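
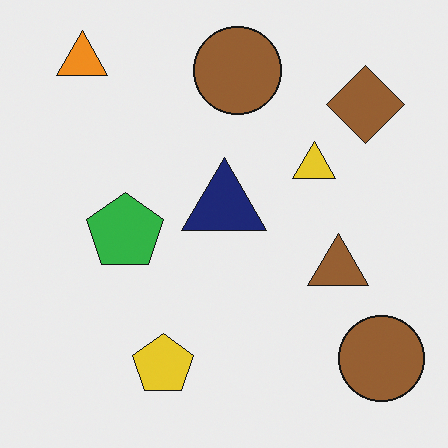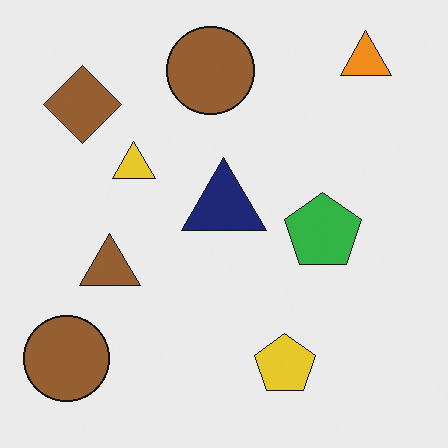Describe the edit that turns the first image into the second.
It was flipped horizontally (left ↔ right).

The orange triangle is in the top-left of the first image and the top-right of the second — shapes on opposite sides of the vertical midline have swapped in a mirror flip.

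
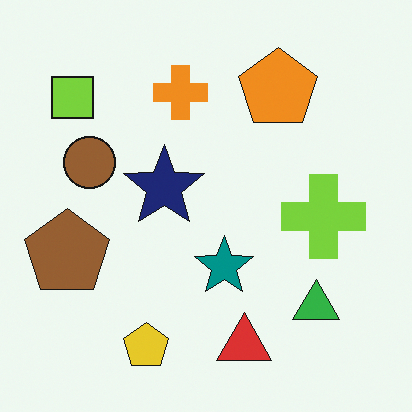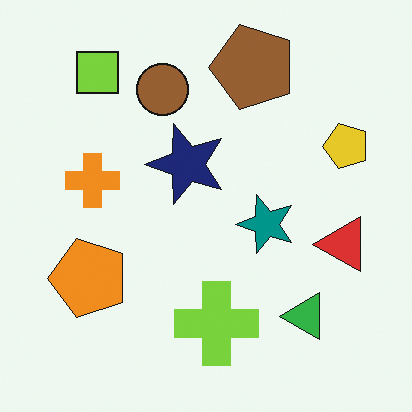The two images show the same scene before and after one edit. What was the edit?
The second image is the first transposed (reflected across the top-left ↔ bottom-right diagonal).

Shapes have swapped their row and column positions — what was in the top-right is now in the bottom-left — a diagonal reflection.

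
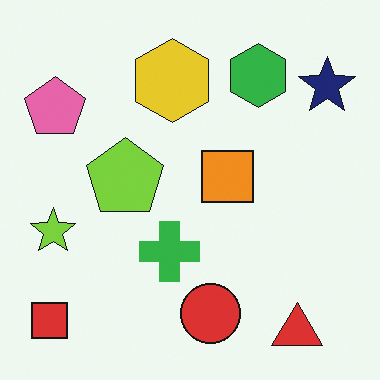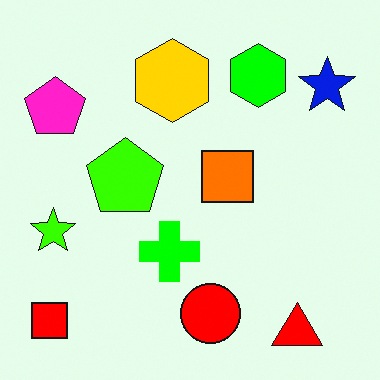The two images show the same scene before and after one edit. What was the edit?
It was made much more vivid (saturation change).

All colors are more vivid — a global saturation change.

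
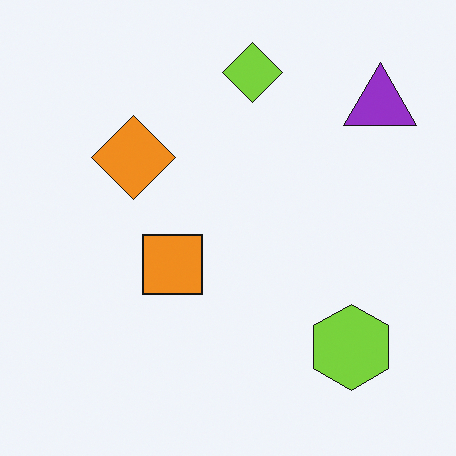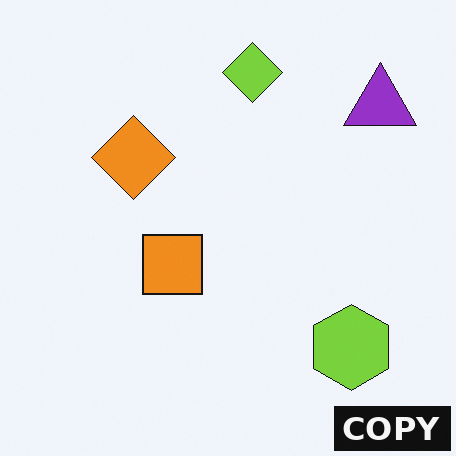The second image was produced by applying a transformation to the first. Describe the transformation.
The transformation is: watermarked with the text "COPY" in the lower-right corner.

A dark label reading "COPY" appears in the lower-right corner.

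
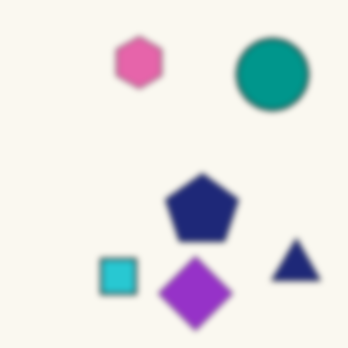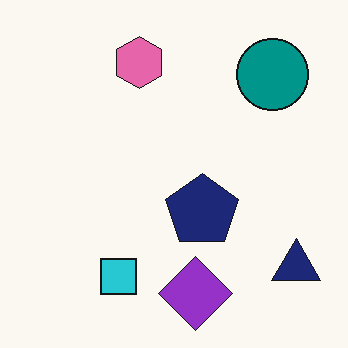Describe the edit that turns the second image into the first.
The first image is the second moderately blurred.

Shape edges and outlines are uniformly softened across the whole image.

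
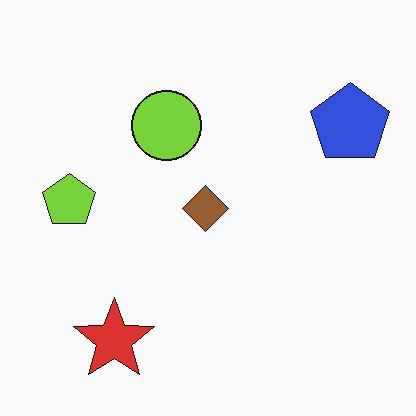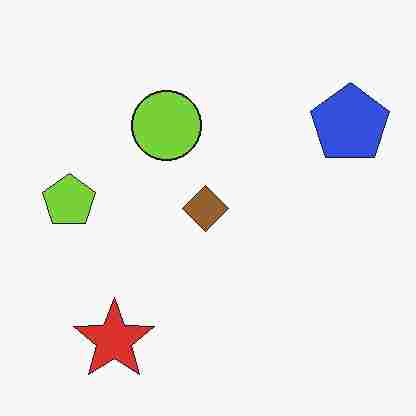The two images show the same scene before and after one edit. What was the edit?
It was degraded with heavy JPEG compression.

Blocky 8×8 compression artifacts appear around shape edges and the flat background shows ringing — characteristic JPEG degradation.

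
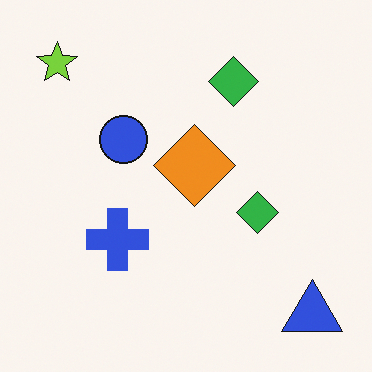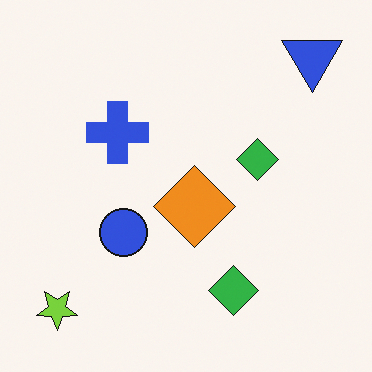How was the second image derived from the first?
It was flipped vertically (top ↔ bottom).

The blue triangle is in the bottom-right of the first image and the top-right of the second — shapes on opposite sides of the horizontal midline have swapped in a mirror flip.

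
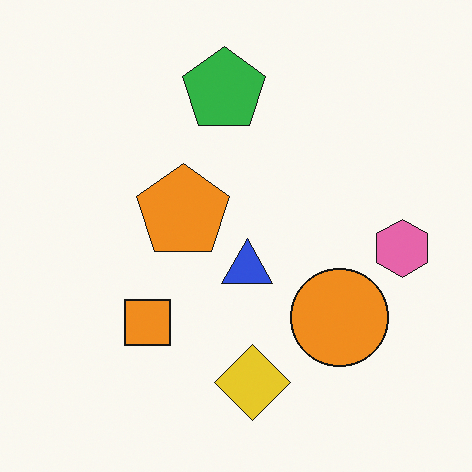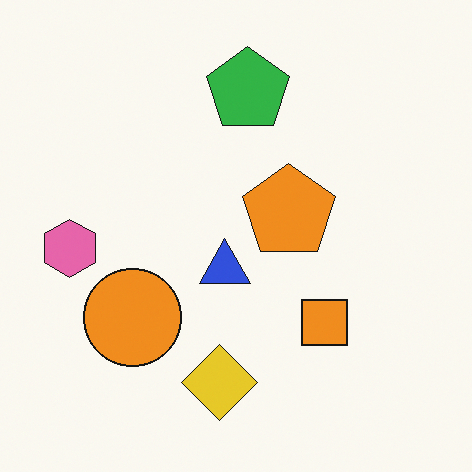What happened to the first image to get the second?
It was flipped horizontally (left ↔ right).

The pink hexagon is in the right of the first image and the left of the second — shapes on opposite sides of the vertical midline have swapped in a mirror flip.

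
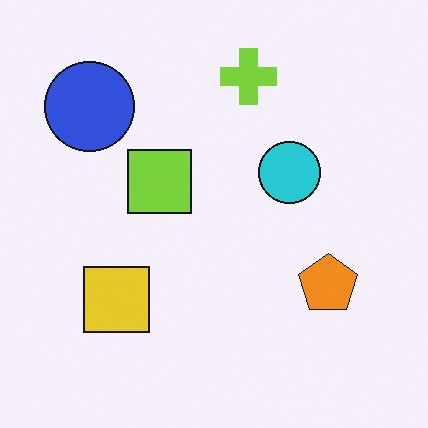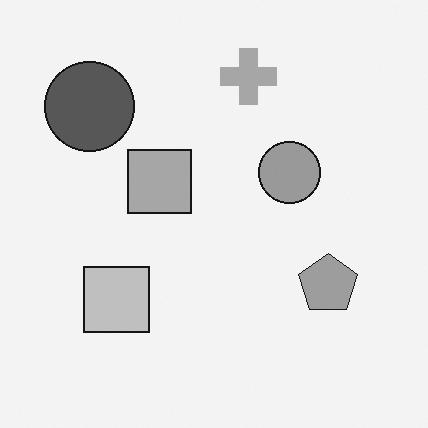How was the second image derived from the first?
The transformation is: converted to grayscale.

All color is removed — every shape is now a shade of grey.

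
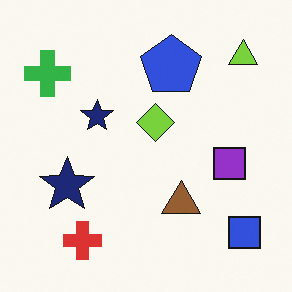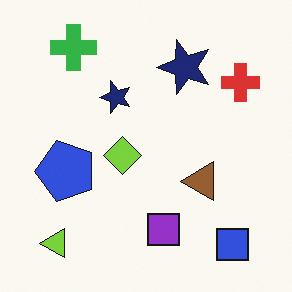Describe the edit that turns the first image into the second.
Transposed (reflected across the top-left ↔ bottom-right diagonal).

Shapes have swapped their row and column positions — what was in the top-right is now in the bottom-left — a diagonal reflection.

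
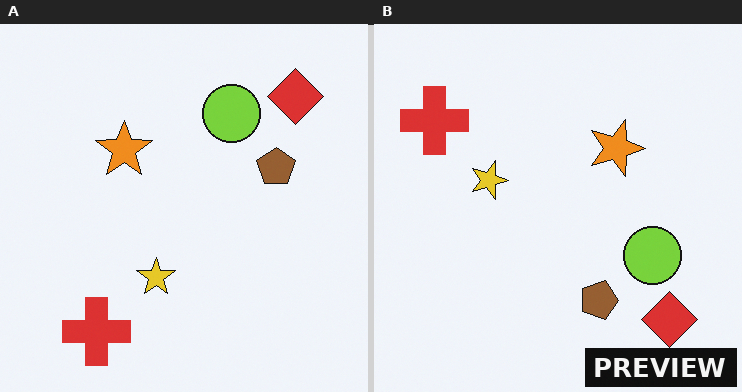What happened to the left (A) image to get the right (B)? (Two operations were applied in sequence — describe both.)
The right (B) image is the left (A) rotated 90° clockwise, then watermarked with the text "PREVIEW" in the lower-right corner.

The red diamond sits in the top-right of the left (A) image and the bottom-right of the right (B) — consistent with a whole-image 90° clockwise rotation. A dark label reading "PREVIEW" appears in the lower-right corner.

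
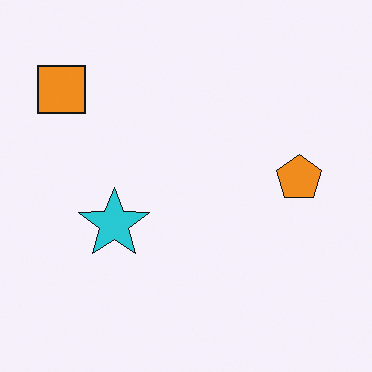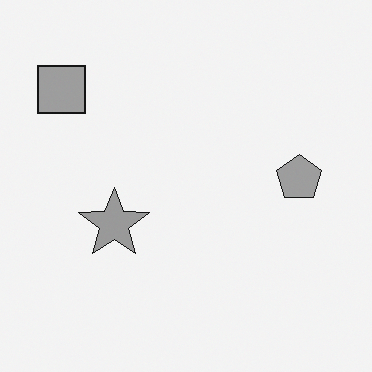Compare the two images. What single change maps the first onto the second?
The second image is the first converted to grayscale.

All color is removed — every shape is now a shade of grey.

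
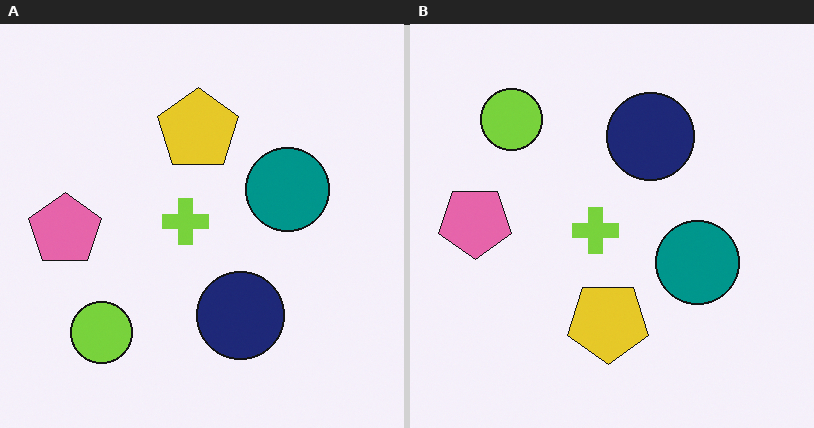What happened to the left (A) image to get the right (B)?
The right (B) image is the left (A) flipped vertically (top ↔ bottom).

The lime circle is in the bottom-left of the left (A) image and the top-left of the right (B) — shapes on opposite sides of the horizontal midline have swapped in a mirror flip.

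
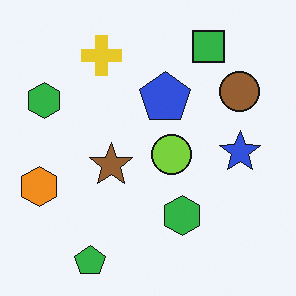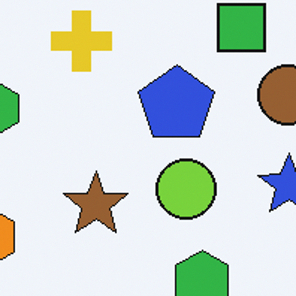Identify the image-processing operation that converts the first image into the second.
It was cropped slightly and scaled back up.

The visible shapes are larger and the field of view is narrower; shapes near the original edges may be partly or wholly outside the frame — a crop-and-rescale.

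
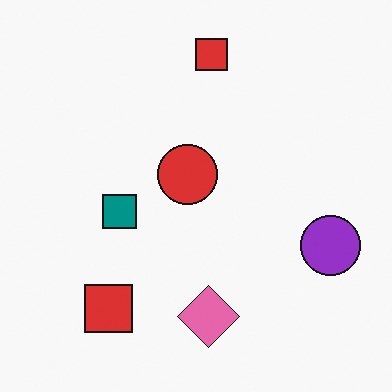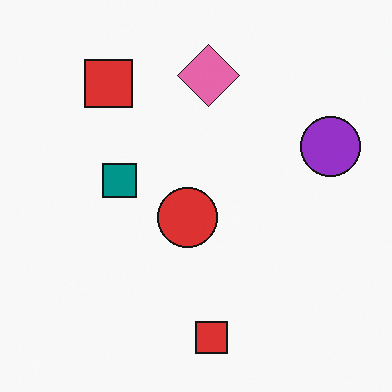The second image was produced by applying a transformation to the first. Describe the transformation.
Flipped vertically (top ↔ bottom).

The pink diamond is in the bottom of the first image and the top of the second — shapes on opposite sides of the horizontal midline have swapped in a mirror flip.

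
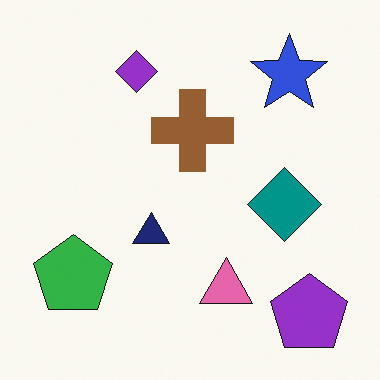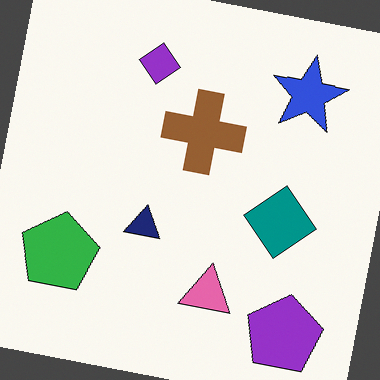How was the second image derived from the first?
The image was rotated clockwise by a slight angle.

Every shape is tilted by the same angle and the image corners show triangular fill wedges — a whole-image rotation by a non-right angle.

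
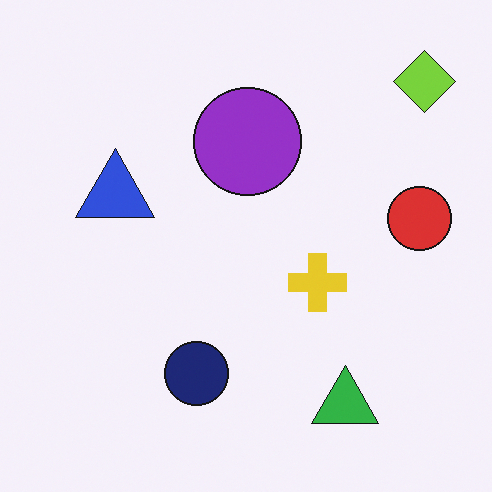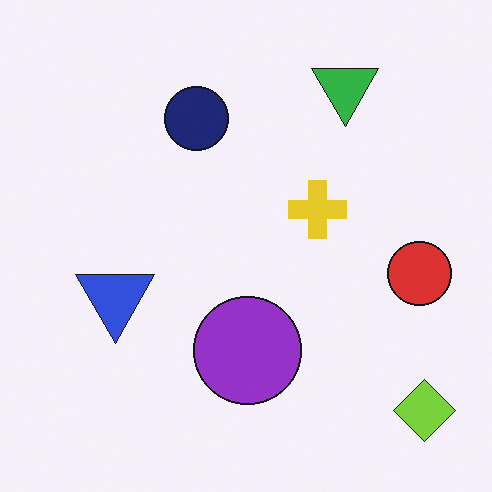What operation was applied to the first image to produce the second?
This is the original image flipped vertically (top ↔ bottom).

The lime diamond is in the top-right of the first image and the bottom-right of the second — shapes on opposite sides of the horizontal midline have swapped in a mirror flip.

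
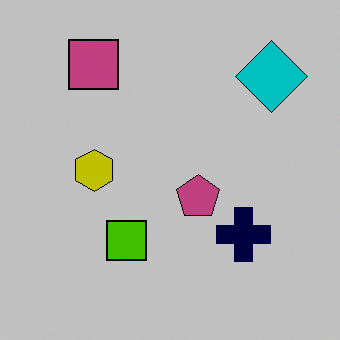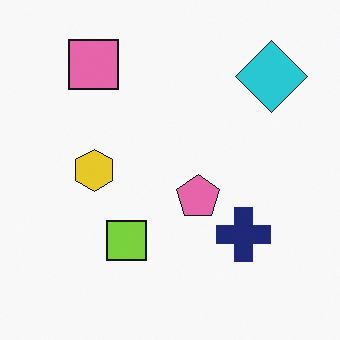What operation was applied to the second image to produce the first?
This is the original image heavily posterized to just a handful of flat colors.

Each flat color has snapped to a coarser quantized level — most visibly, the near-white background has dropped to a flat grey.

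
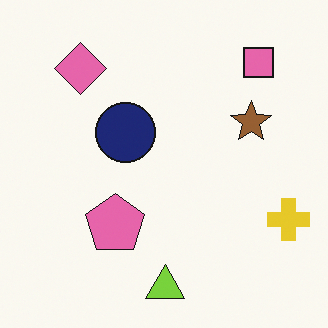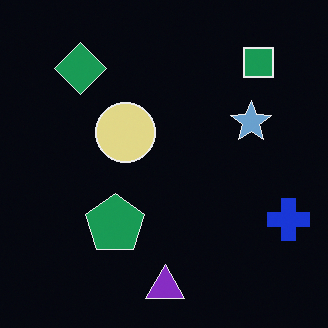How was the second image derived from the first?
The image was color-inverted (negative).

The light background has become dark and every shape's color is its complement — a photographic negative.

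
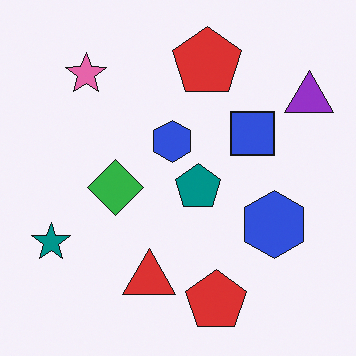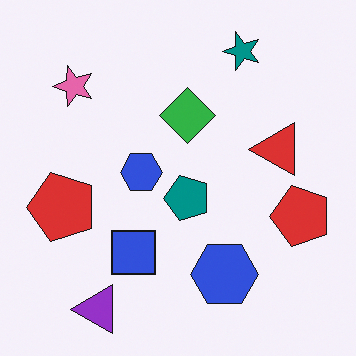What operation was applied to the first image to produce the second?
Transposed (reflected across the top-left ↔ bottom-right diagonal).

Shapes have swapped their row and column positions — what was in the top-right is now in the bottom-left — a diagonal reflection.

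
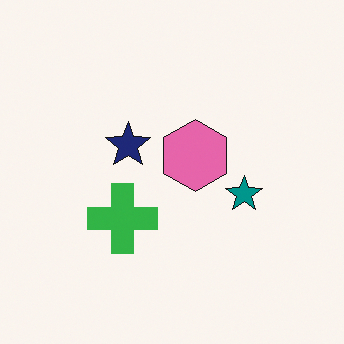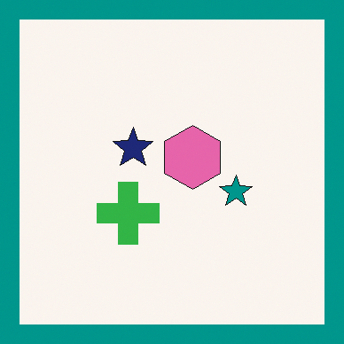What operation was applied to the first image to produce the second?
The image was framed with a teal border.

A solid teal frame runs around the edge of the second image, with the content slightly shrunk inside it.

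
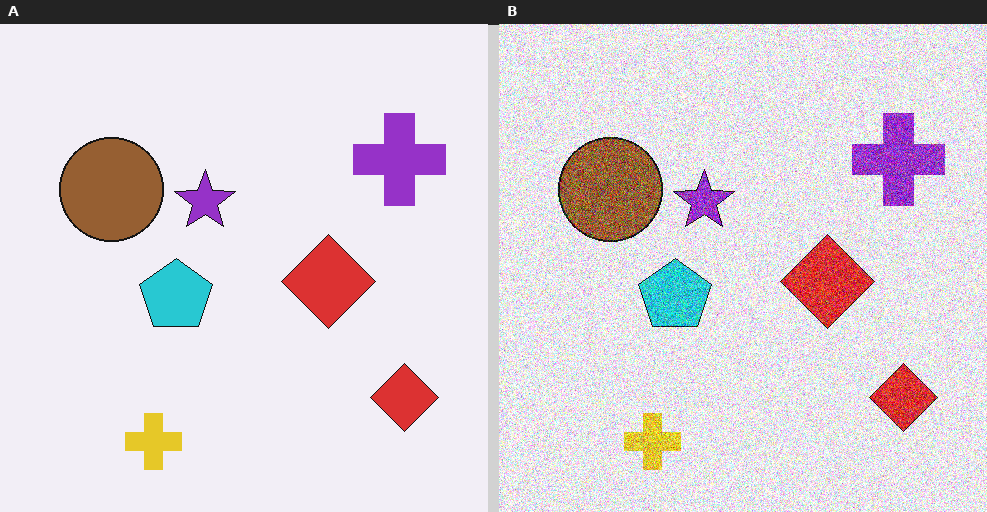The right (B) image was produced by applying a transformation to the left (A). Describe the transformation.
This is the original image degraded with heavy additive noise.

Random speckle covers the whole image, including the flat background.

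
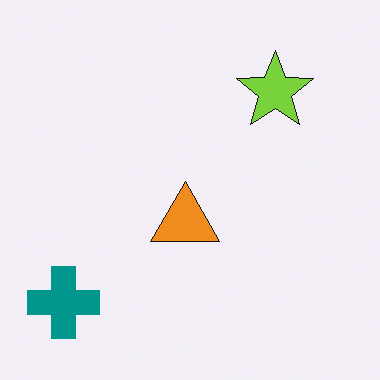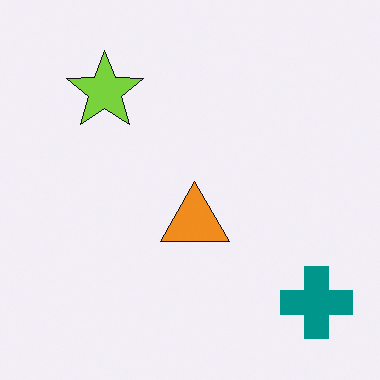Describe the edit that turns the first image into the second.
The second image is the first flipped horizontally (left ↔ right).

The teal cross is in the bottom-left of the first image and the bottom-right of the second — shapes on opposite sides of the vertical midline have swapped in a mirror flip.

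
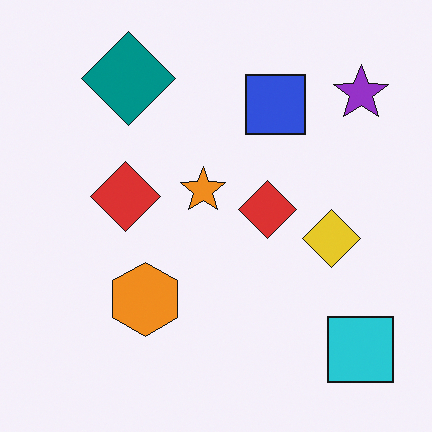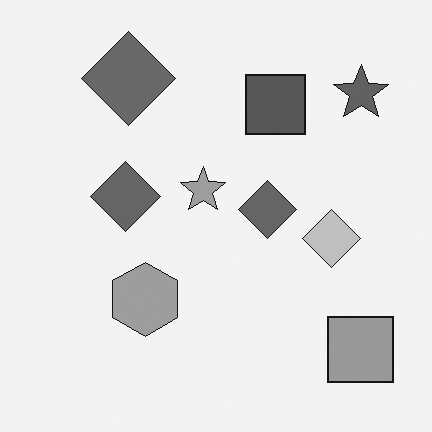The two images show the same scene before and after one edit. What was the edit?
The second image is the first converted to grayscale.

All color is removed — every shape is now a shade of grey.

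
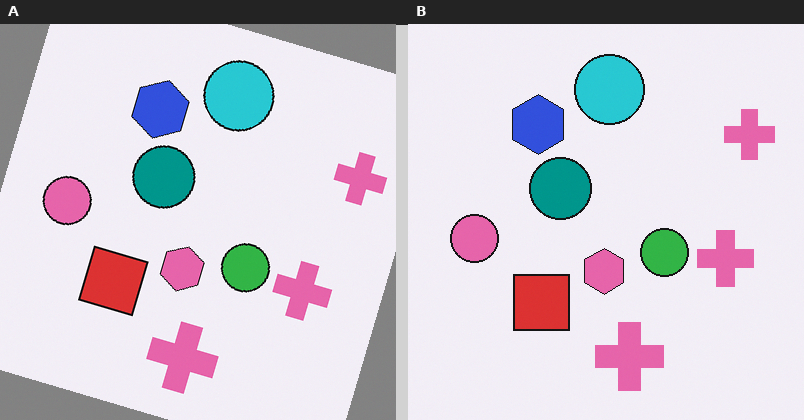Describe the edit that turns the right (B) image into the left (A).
The left (A) image is the right (B) rotated clockwise by a clearly visible amount.

Every shape is tilted by the same angle and the image corners show triangular fill wedges — a whole-image rotation by a non-right angle.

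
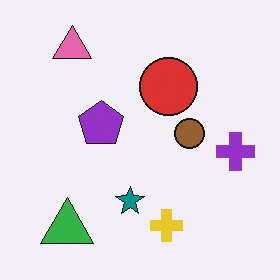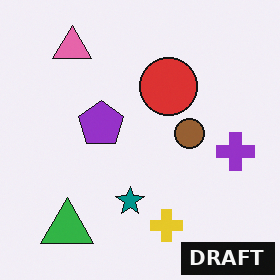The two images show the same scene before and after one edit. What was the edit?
The second image is the first watermarked with the text "DRAFT" in the lower-right corner.

A dark label reading "DRAFT" appears in the lower-right corner.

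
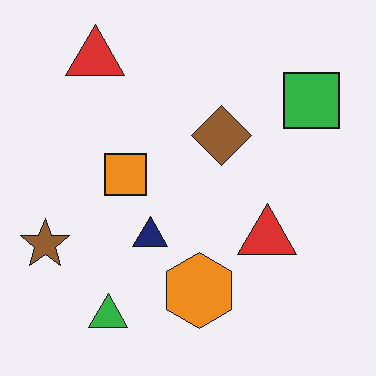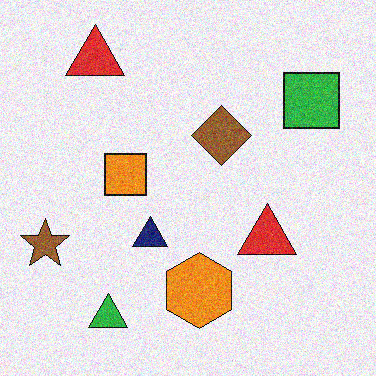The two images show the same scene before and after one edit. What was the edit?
The transformation is: degraded with visible gaussian noise.

Random speckle covers the whole image, including the flat background.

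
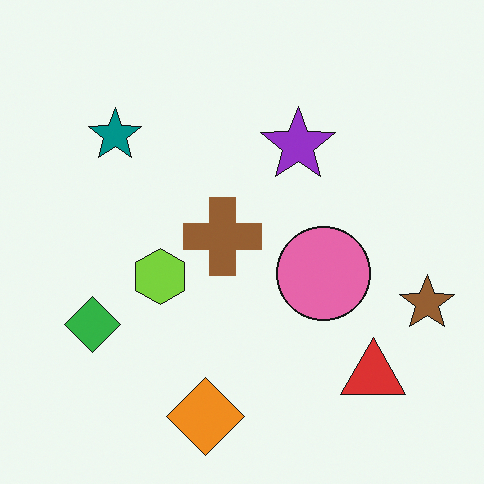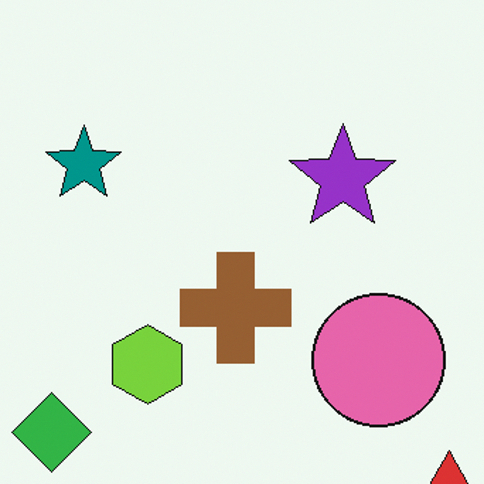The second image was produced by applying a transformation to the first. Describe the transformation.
It was cropped to a modestly smaller region and rescaled.

The visible shapes are larger and the field of view is narrower; shapes near the original edges may be partly or wholly outside the frame — a crop-and-rescale.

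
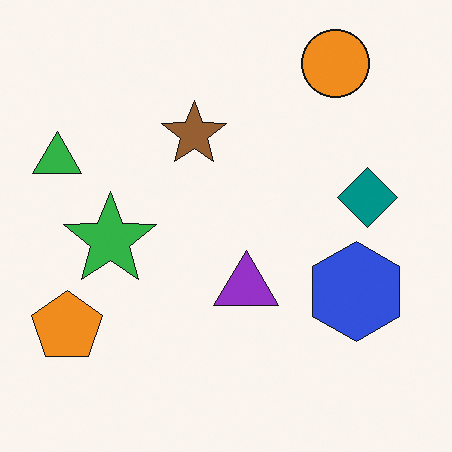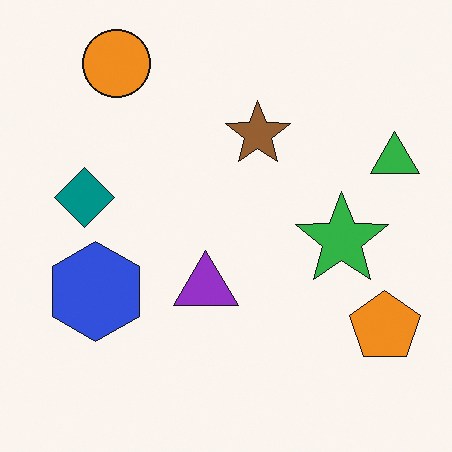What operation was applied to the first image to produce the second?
This is the original image flipped horizontally (left ↔ right).

The green triangle is in the left of the first image and the right of the second — shapes on opposite sides of the vertical midline have swapped in a mirror flip.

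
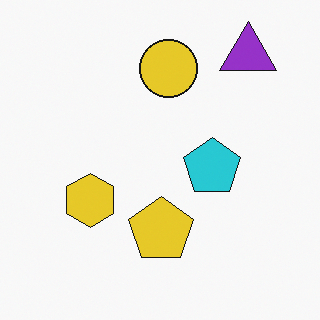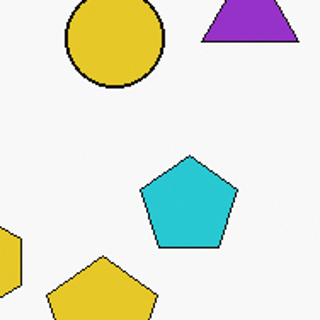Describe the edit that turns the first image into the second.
The image was cropped to a noticeably smaller region and rescaled.

The visible shapes are larger and the field of view is narrower; shapes near the original edges may be partly or wholly outside the frame — a crop-and-rescale.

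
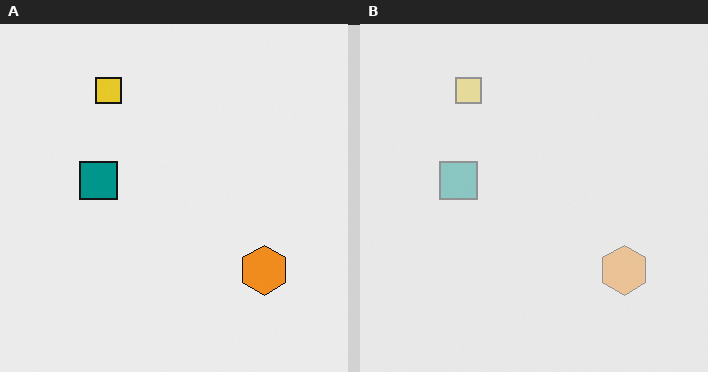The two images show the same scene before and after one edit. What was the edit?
Given much lower contrast.

Tones are pushed toward mid-grey across the whole image — a global contrast change.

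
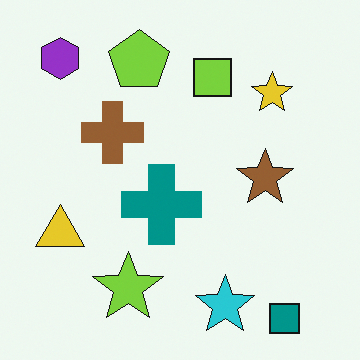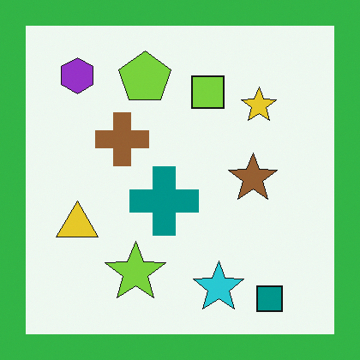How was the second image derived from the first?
The second image is the first framed with a green border.

A solid green frame runs around the edge of the second image, with the content slightly shrunk inside it.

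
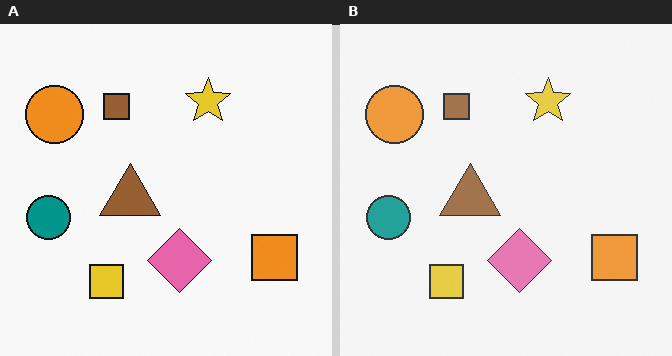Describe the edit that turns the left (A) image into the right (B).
It was given slightly reduced contrast.

Tones are pushed toward mid-grey across the whole image — a global contrast change.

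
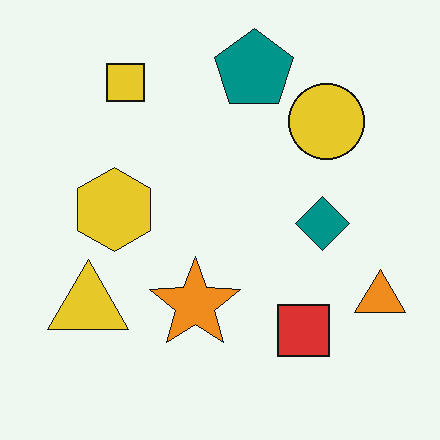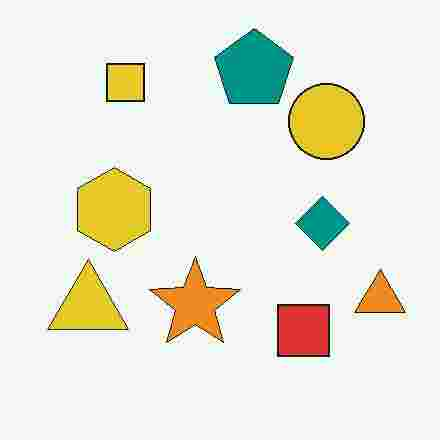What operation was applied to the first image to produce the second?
The image was heavily JPEG-compressed with obvious blocking artifacts.

Blocky 8×8 compression artifacts appear around shape edges and the flat background shows ringing — characteristic JPEG degradation.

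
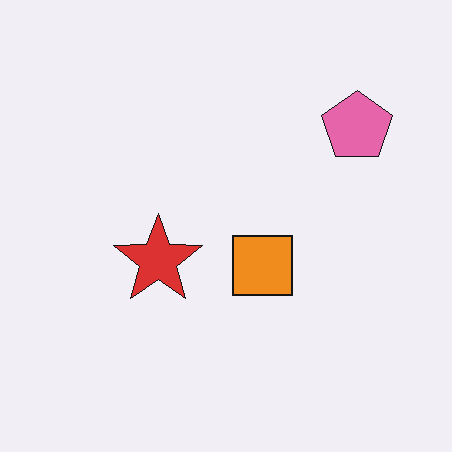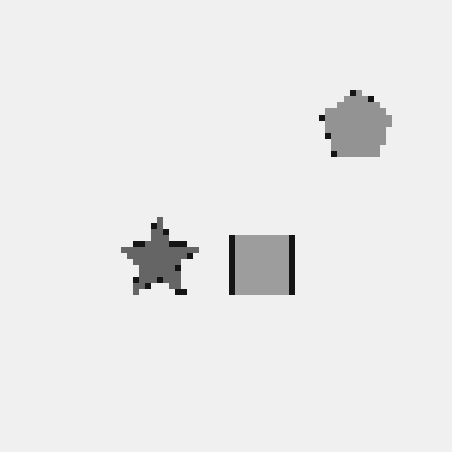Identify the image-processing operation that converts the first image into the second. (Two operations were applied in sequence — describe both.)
The image was converted to grayscale, then moderately pixelated.

All color is removed — every shape is now a shade of grey. Shapes are reduced to large square blocks; fine edges and outlines are lost — a downscale-then-upscale (mosaic) effect.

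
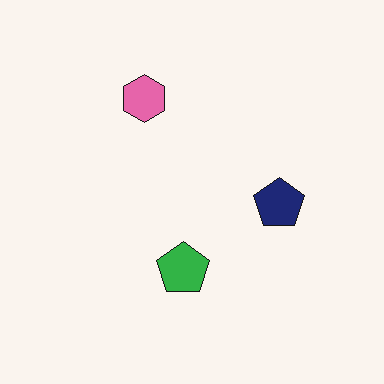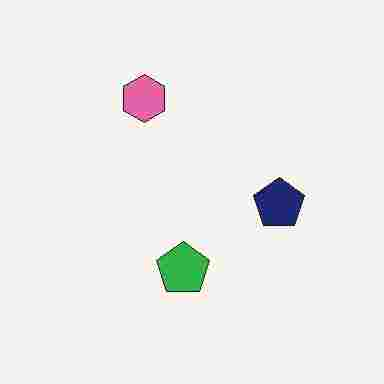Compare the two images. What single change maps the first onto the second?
The transformation is: degraded with heavy JPEG compression.

Blocky 8×8 compression artifacts appear around shape edges and the flat background shows ringing — characteristic JPEG degradation.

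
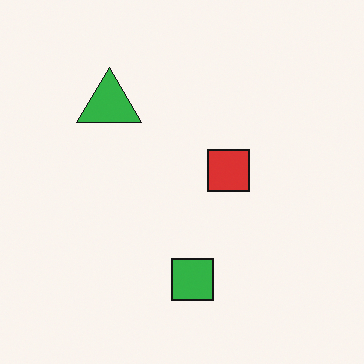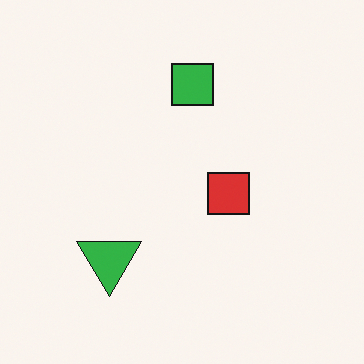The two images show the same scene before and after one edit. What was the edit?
The second image is the first flipped vertically (top ↔ bottom).

The green square is in the bottom of the first image and the top of the second — shapes on opposite sides of the horizontal midline have swapped in a mirror flip.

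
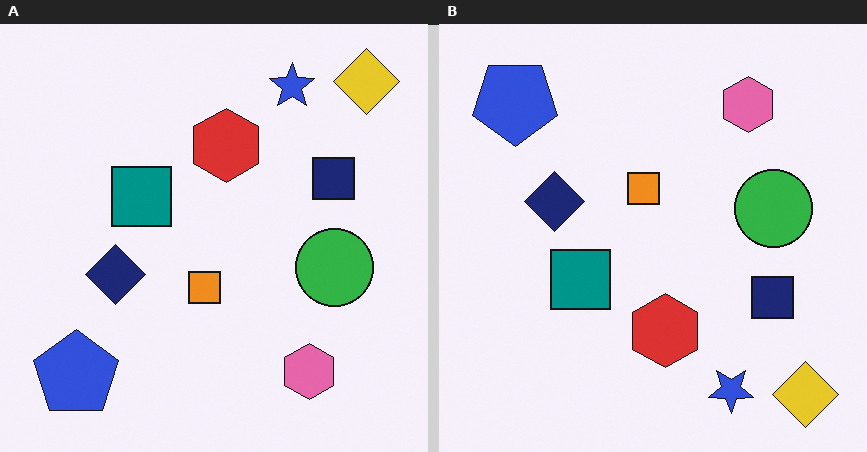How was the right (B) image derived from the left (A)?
This is the original image flipped vertically (top ↔ bottom).

The yellow diamond is in the top-right of the left (A) image and the bottom-right of the right (B) — shapes on opposite sides of the horizontal midline have swapped in a mirror flip.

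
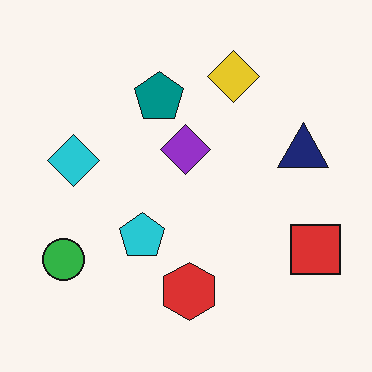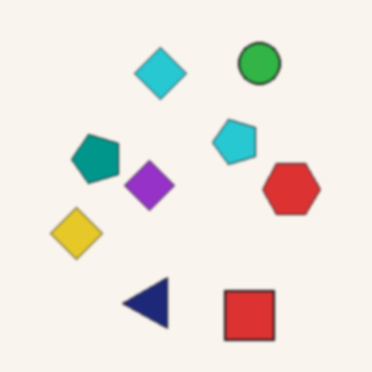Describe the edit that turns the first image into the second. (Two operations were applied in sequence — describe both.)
The second image is the first transposed (reflected across the top-left ↔ bottom-right diagonal), then lightly blurred.

Shapes have swapped their row and column positions — what was in the top-right is now in the bottom-left — a diagonal reflection. Shape edges and outlines are uniformly softened across the whole image.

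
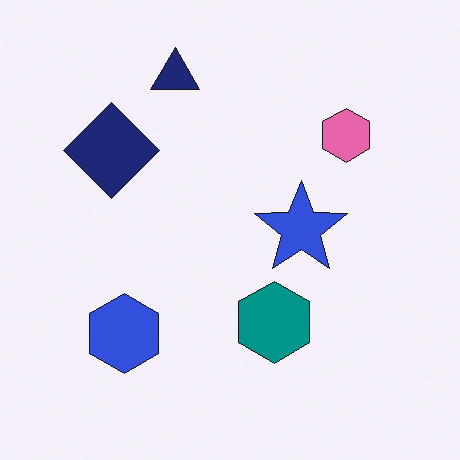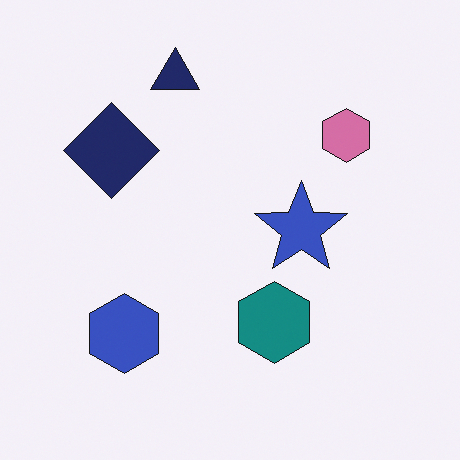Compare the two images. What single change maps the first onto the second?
This is the original image slightly desaturated.

All colors are more muted and greyish — a global saturation change.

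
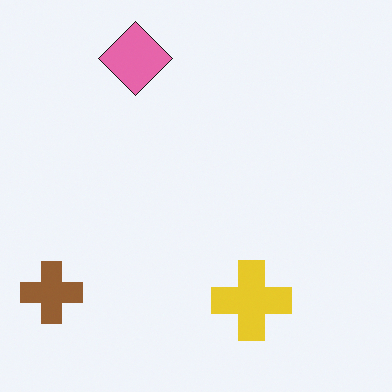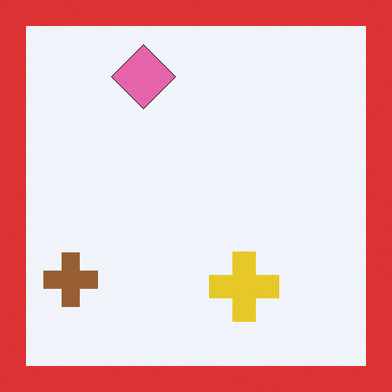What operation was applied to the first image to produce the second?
Framed with a red border.

A solid red frame runs around the edge of the second image, with the content slightly shrunk inside it.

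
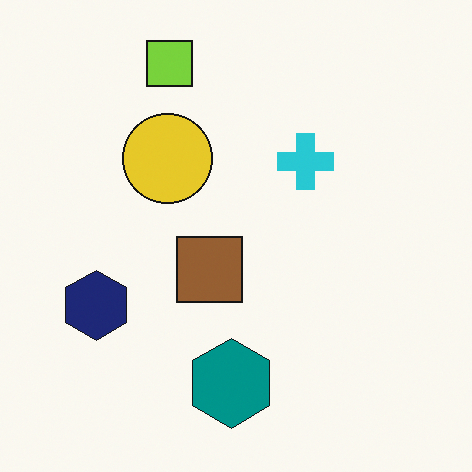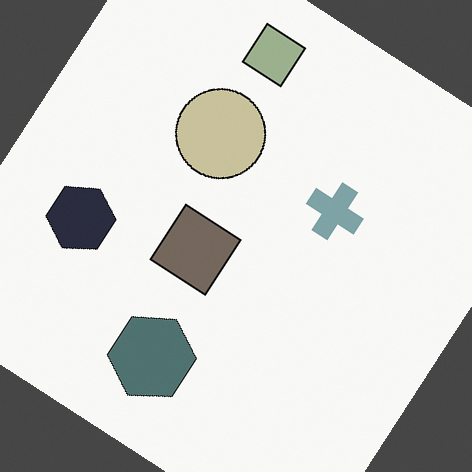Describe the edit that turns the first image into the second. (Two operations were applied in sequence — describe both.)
This is the original image rotated clockwise by a large amount — several tens of degrees, then made much more muted (saturation change).

Every shape is tilted by the same angle and the image corners show triangular fill wedges — a whole-image rotation by a non-right angle. All colors are more muted and greyish — a global saturation change.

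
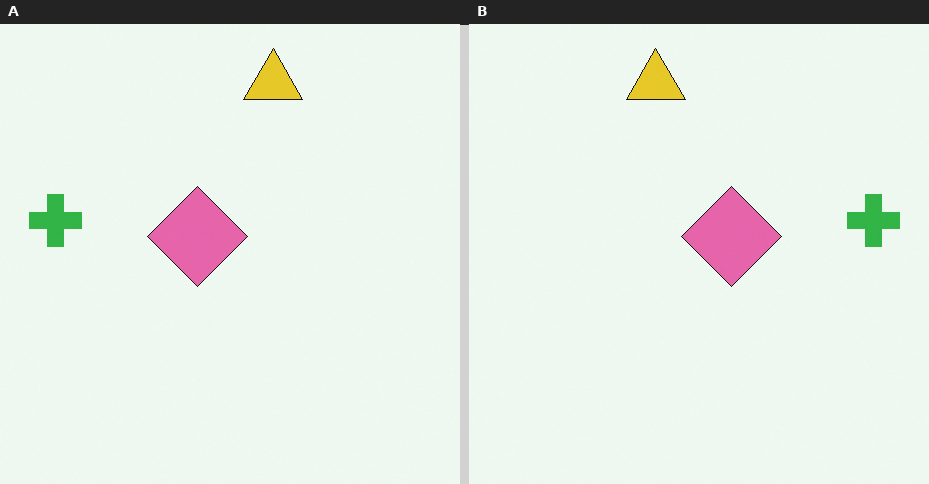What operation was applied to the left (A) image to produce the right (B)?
The transformation is: flipped horizontally (left ↔ right).

The green cross is in the left of the left (A) image and the right of the right (B) — shapes on opposite sides of the vertical midline have swapped in a mirror flip.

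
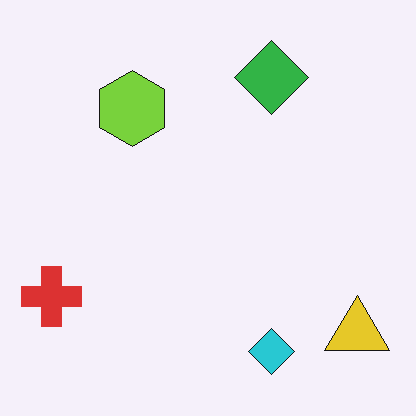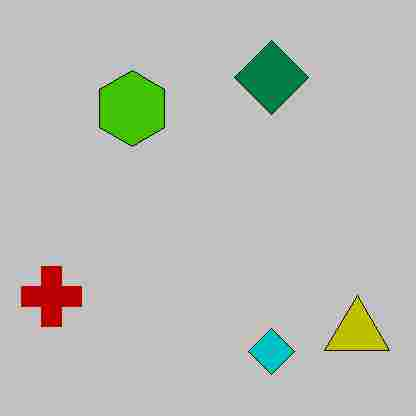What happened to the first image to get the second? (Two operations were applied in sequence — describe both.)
This is the original image aggressively posterized, then heavily JPEG-compressed with obvious blocking artifacts.

Each flat color has snapped to a coarser quantized level — most visibly, the near-white background has dropped to a flat grey. Blocky 8×8 compression artifacts appear around shape edges and the flat background shows ringing — characteristic JPEG degradation.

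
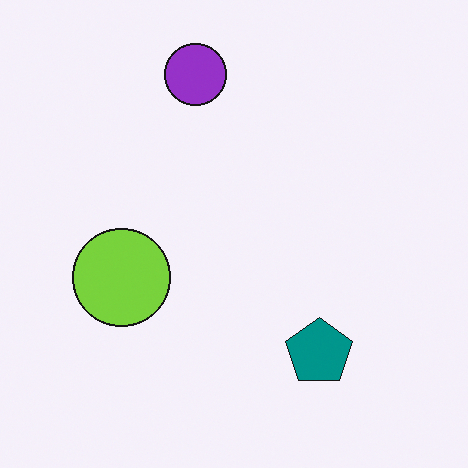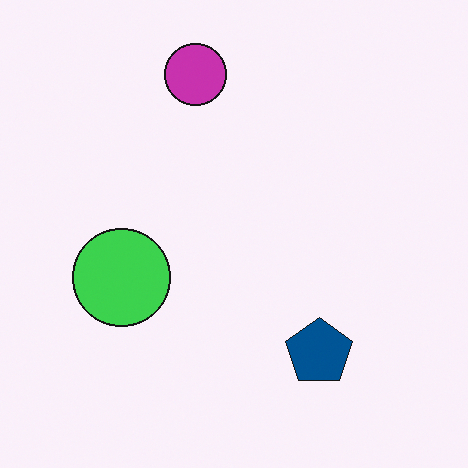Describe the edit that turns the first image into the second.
Hue-shifted slightly.

Every shape's color has rotated by the same amount around the hue wheel — a uniform hue shift.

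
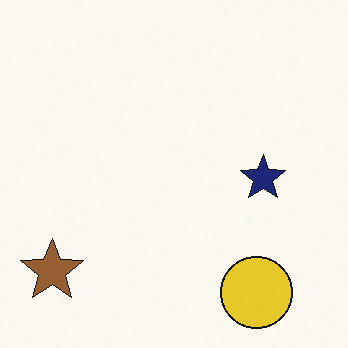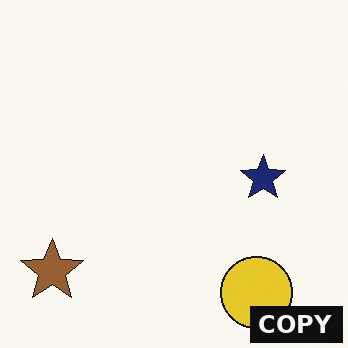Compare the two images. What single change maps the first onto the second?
It was watermarked with the text "COPY" in the lower-right corner.

A dark label reading "COPY" appears in the lower-right corner.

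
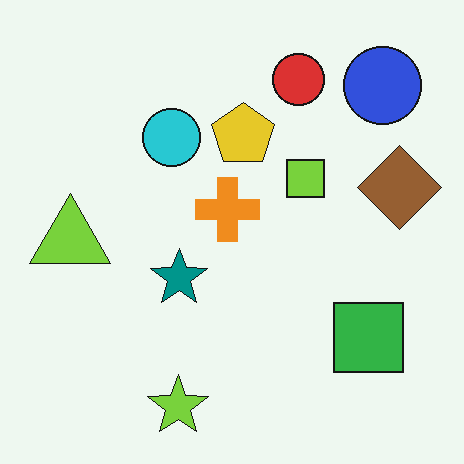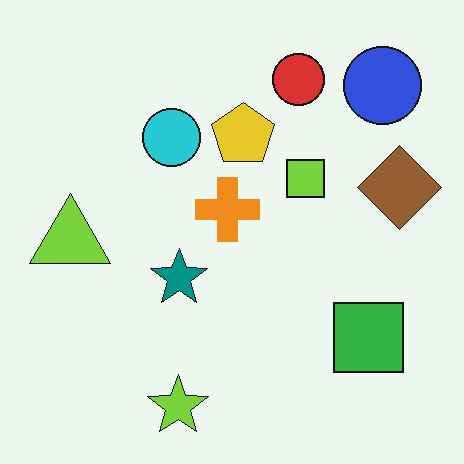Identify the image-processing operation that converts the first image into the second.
JPEG-compressed with visible artifacts.

Blocky 8×8 compression artifacts appear around shape edges and the flat background shows ringing — characteristic JPEG degradation.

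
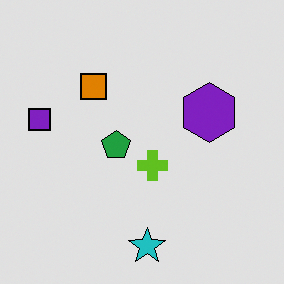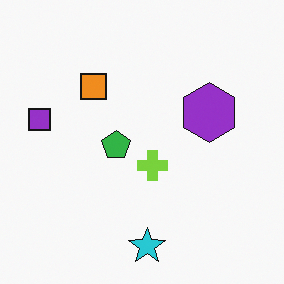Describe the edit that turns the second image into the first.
The transformation is: posterized to a reduced palette.

Each flat color has snapped to a coarser quantized level — most visibly, the near-white background has dropped to a flat grey.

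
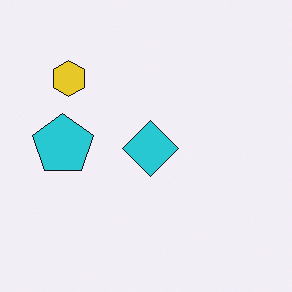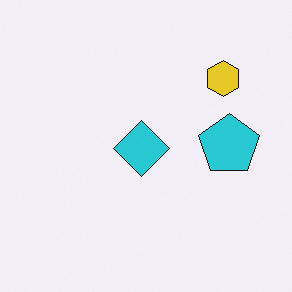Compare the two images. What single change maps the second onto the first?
The transformation is: flipped horizontally (left ↔ right).

The cyan pentagon is in the right of the second image and the left of the first — shapes on opposite sides of the vertical midline have swapped in a mirror flip.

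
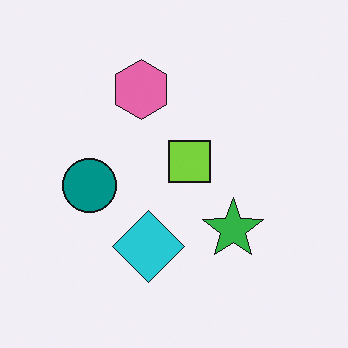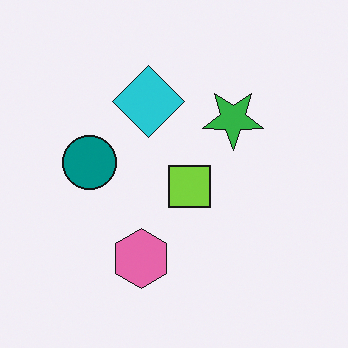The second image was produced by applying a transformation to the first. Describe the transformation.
The image was flipped vertically (top ↔ bottom).

The pink hexagon is in the top of the first image and the bottom of the second — shapes on opposite sides of the horizontal midline have swapped in a mirror flip.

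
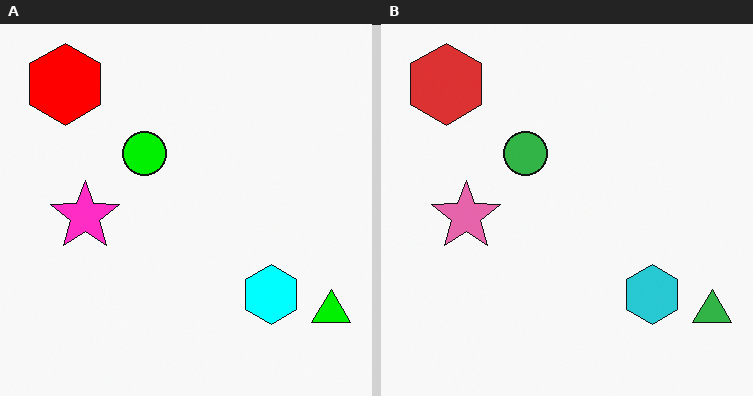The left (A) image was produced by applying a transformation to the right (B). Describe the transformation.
Made much more vivid (saturation change).

All colors are more vivid — a global saturation change.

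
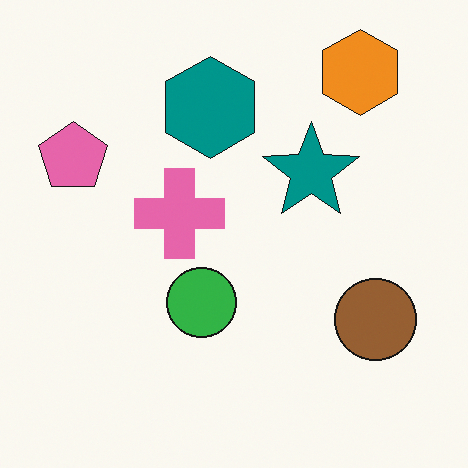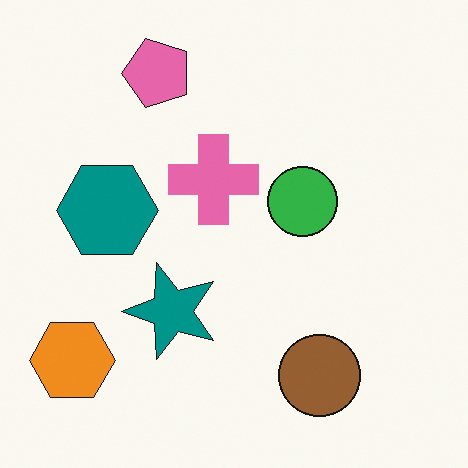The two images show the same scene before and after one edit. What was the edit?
It was transposed (reflected across the top-left ↔ bottom-right diagonal).

Shapes have swapped their row and column positions — what was in the top-right is now in the bottom-left — a diagonal reflection.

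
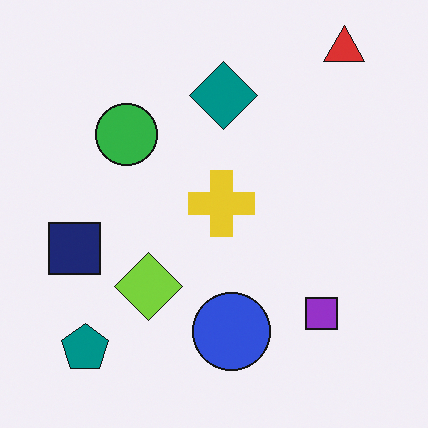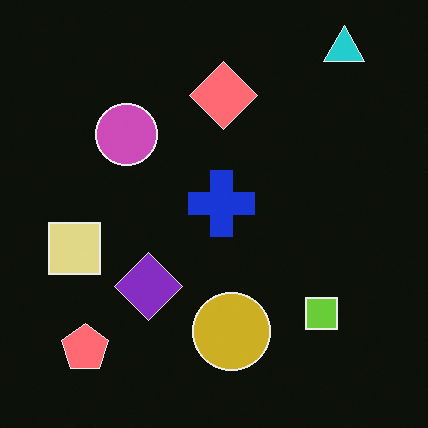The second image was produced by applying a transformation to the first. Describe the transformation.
The transformation is: color-inverted (negative).

The light background has become dark and every shape's color is its complement — a photographic negative.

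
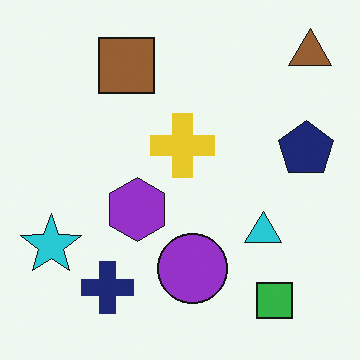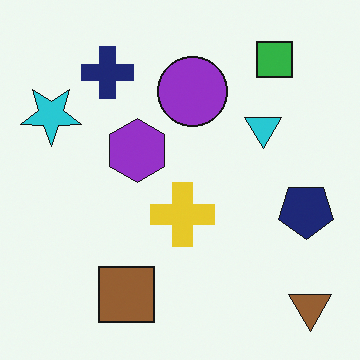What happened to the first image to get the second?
The second image is the first flipped vertically (top ↔ bottom).

The brown triangle is in the top-right of the first image and the bottom-right of the second — shapes on opposite sides of the horizontal midline have swapped in a mirror flip.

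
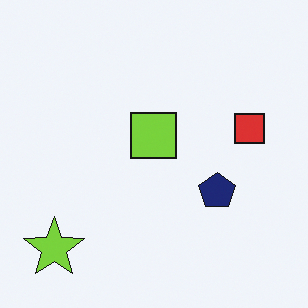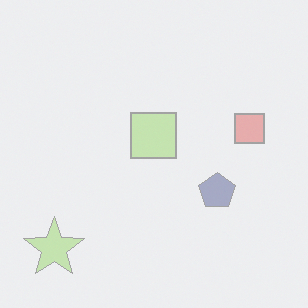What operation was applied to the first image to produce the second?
The image was washed out (contrast reduced).

Tones are pushed toward mid-grey across the whole image — a global contrast change.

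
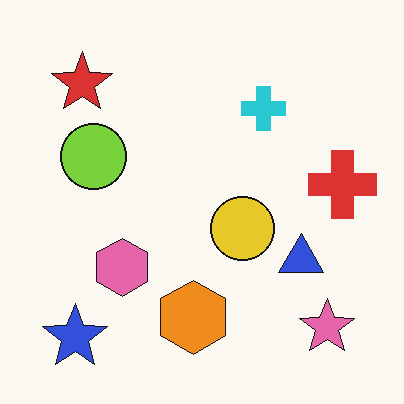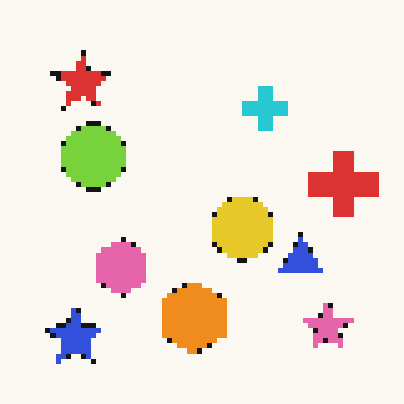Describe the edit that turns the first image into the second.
The image was mildly pixelated.

Shapes are reduced to large square blocks; fine edges and outlines are lost — a downscale-then-upscale (mosaic) effect.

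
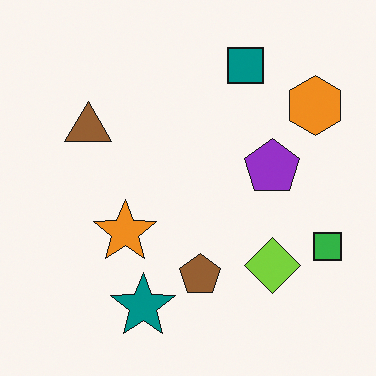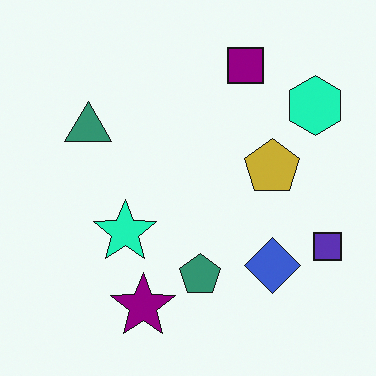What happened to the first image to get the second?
This is the original image hue-shifted through roughly a third of the color wheel.

Every shape's color has rotated by the same amount around the hue wheel — a uniform hue shift.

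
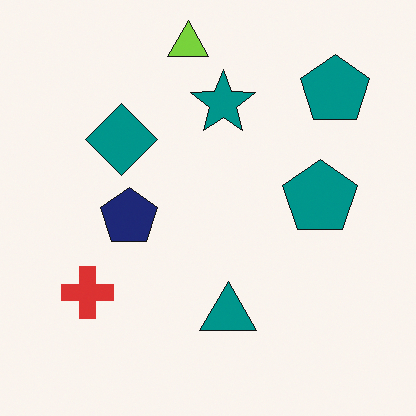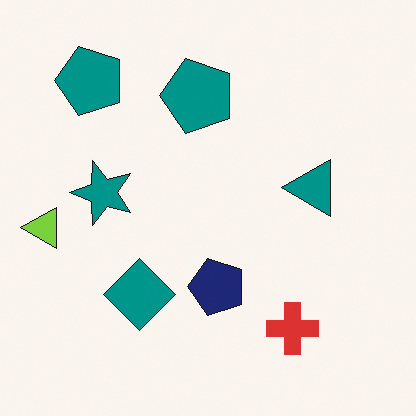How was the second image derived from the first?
The transformation is: rotated 90° counter-clockwise.

The lime triangle sits in the top of the first image and the left of the second — consistent with a whole-image 90° counter-clockwise rotation.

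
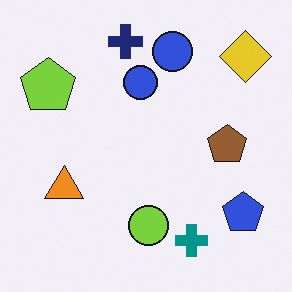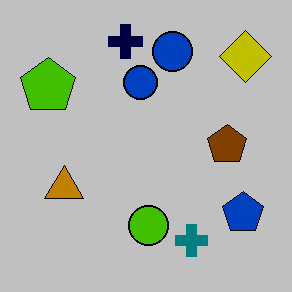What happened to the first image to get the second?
The transformation is: aggressively posterized.

Each flat color has snapped to a coarser quantized level — most visibly, the near-white background has dropped to a flat grey.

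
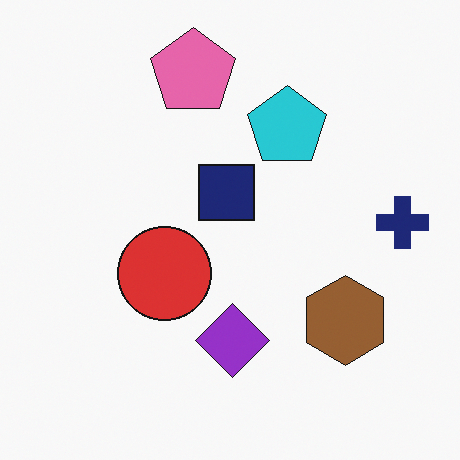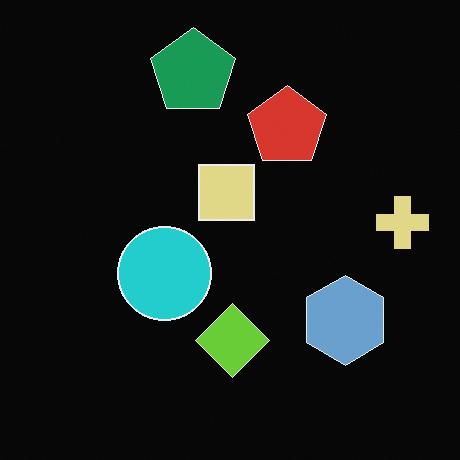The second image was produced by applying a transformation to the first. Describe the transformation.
The transformation is: color-inverted (negative).

The light background has become dark and every shape's color is its complement — a photographic negative.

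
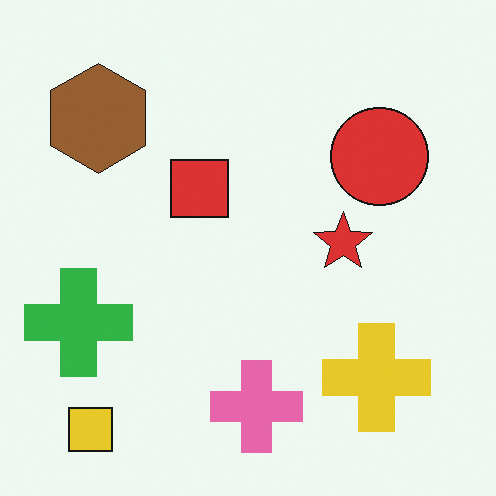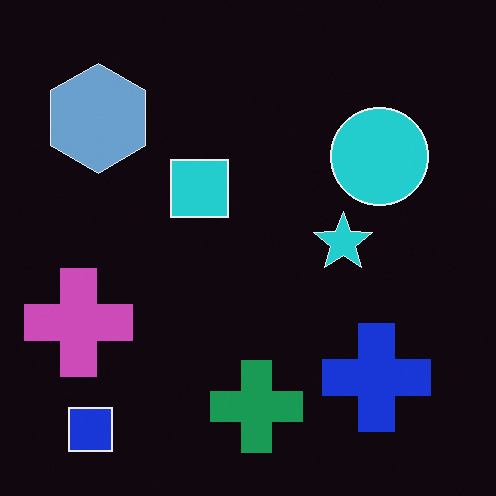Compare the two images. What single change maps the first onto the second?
It was color-inverted (negative).

The light background has become dark and every shape's color is its complement — a photographic negative.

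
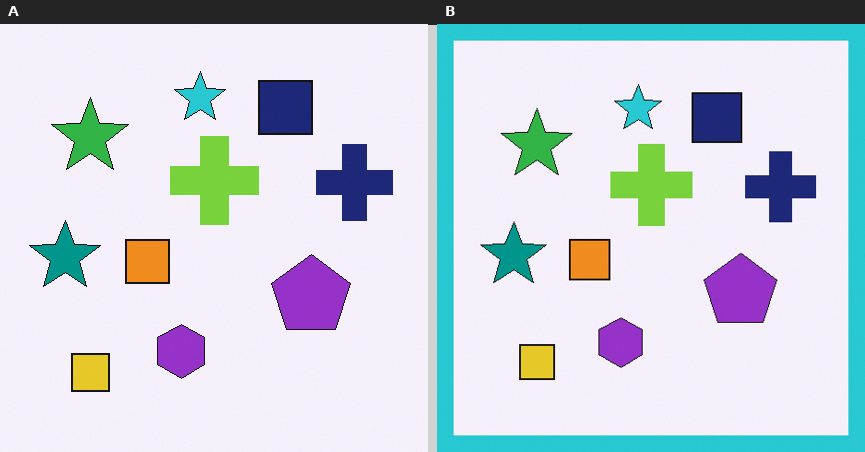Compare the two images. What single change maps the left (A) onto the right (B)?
The right (B) image is the left (A) framed with a cyan border.

A solid cyan frame runs around the edge of the right (B) image, with the content slightly shrunk inside it.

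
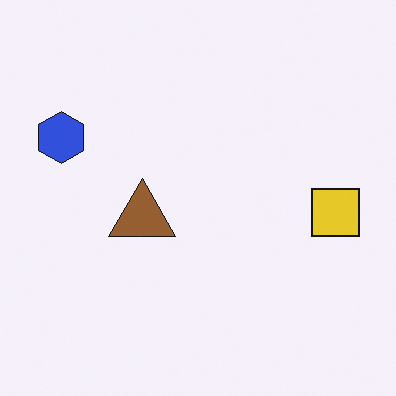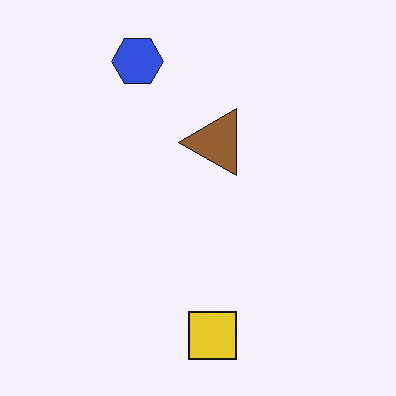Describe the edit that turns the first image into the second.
This is the original image transposed (reflected across the top-left ↔ bottom-right diagonal).

Shapes have swapped their row and column positions — what was in the top-right is now in the bottom-left — a diagonal reflection.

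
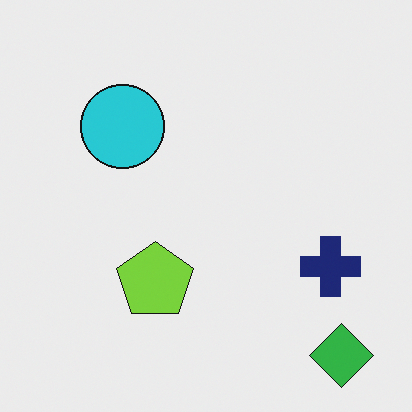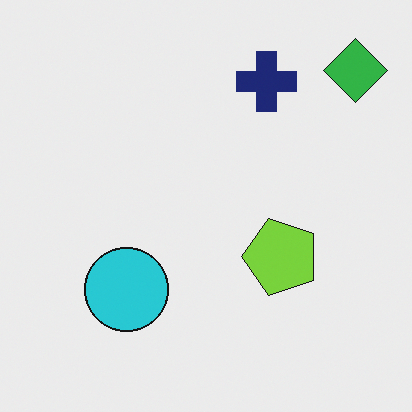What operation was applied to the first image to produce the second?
Rotated 90° counter-clockwise.

The green diamond sits in the bottom-right of the first image and the top-right of the second — consistent with a whole-image 90° counter-clockwise rotation.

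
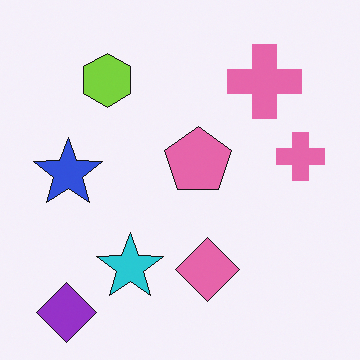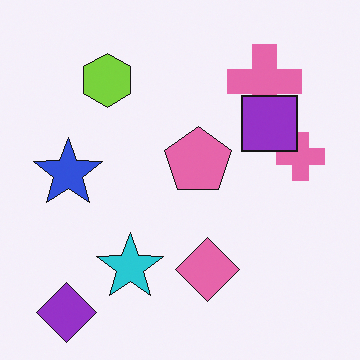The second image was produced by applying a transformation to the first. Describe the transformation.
The second image is the first overlaid with an additional purple square.

A purple square appears in the second image that is absent from the first.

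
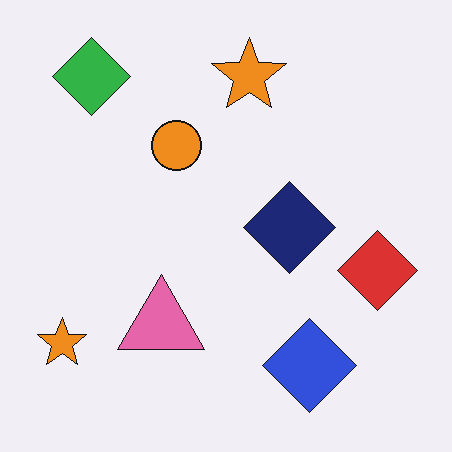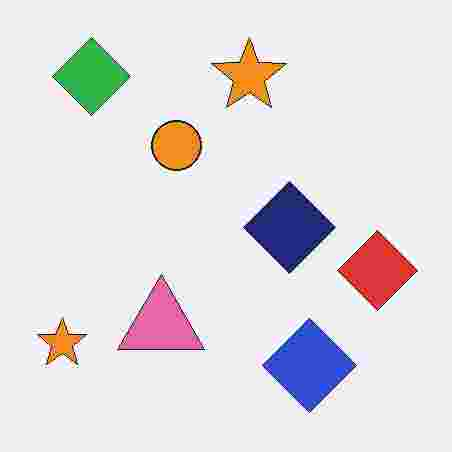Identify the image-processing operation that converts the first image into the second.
Degraded with heavy JPEG compression.

Blocky 8×8 compression artifacts appear around shape edges and the flat background shows ringing — characteristic JPEG degradation.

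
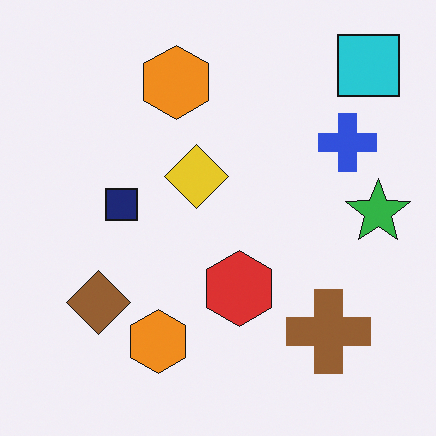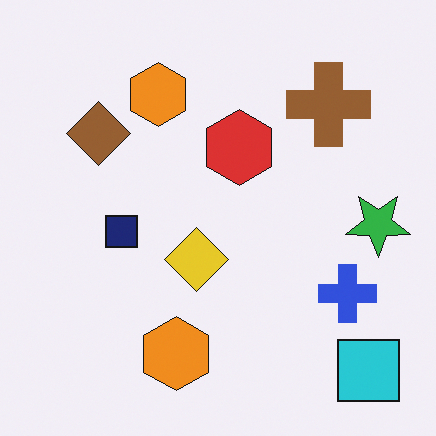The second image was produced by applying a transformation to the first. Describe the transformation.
The second image is the first flipped vertically (top ↔ bottom).

The cyan square is in the top-right of the first image and the bottom-right of the second — shapes on opposite sides of the horizontal midline have swapped in a mirror flip.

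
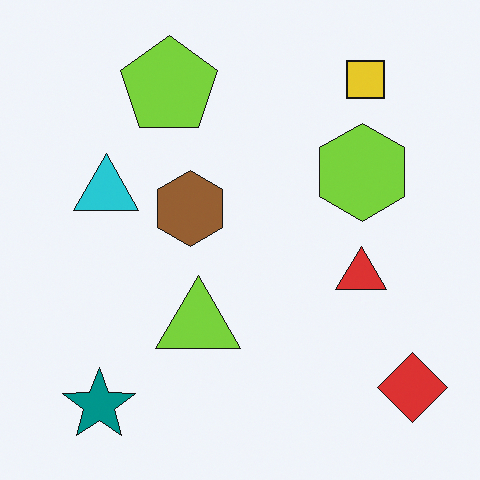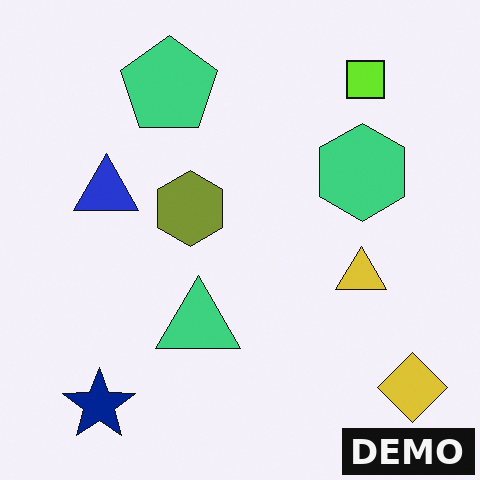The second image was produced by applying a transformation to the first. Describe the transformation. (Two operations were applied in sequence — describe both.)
The image was hue-shifted by a small amount, then watermarked with the text "DEMO" in the lower-right corner.

Every shape's color has rotated by the same amount around the hue wheel — a uniform hue shift. A dark label reading "DEMO" appears in the lower-right corner.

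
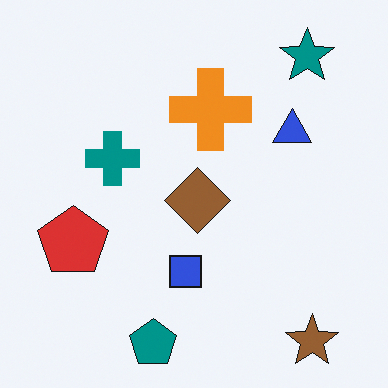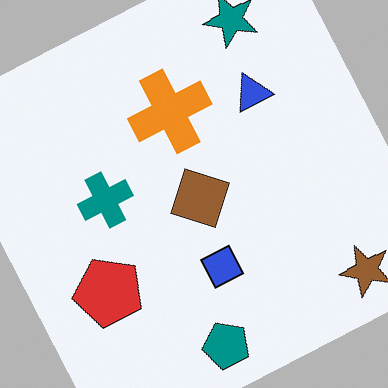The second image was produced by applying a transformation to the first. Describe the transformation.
The second image is the first rotated counter-clockwise by a clearly visible amount.

Every shape is tilted by the same angle and the image corners show triangular fill wedges — a whole-image rotation by a non-right angle.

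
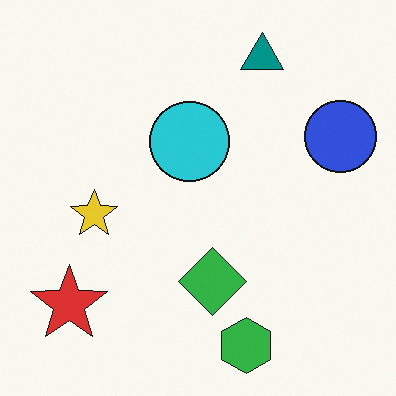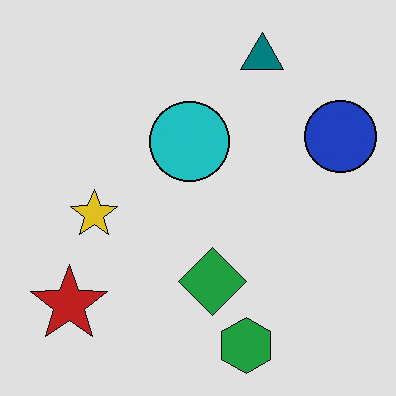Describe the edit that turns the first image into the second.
It was posterized to a reduced palette.

Each flat color has snapped to a coarser quantized level — most visibly, the near-white background has dropped to a flat grey.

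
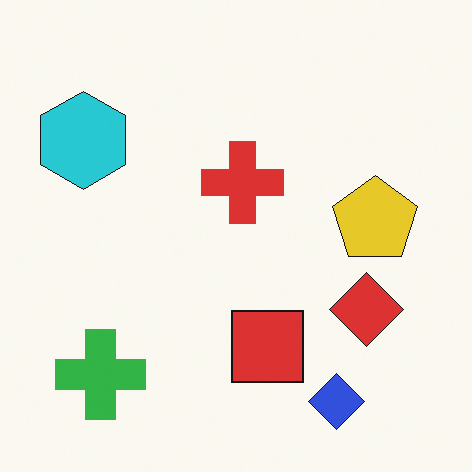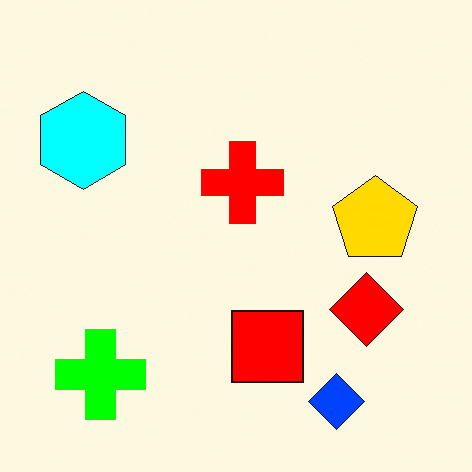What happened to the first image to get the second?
This is the original image heavily oversaturated.

All colors are more vivid — a global saturation change.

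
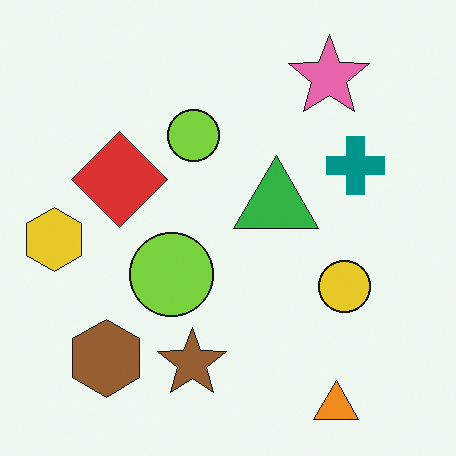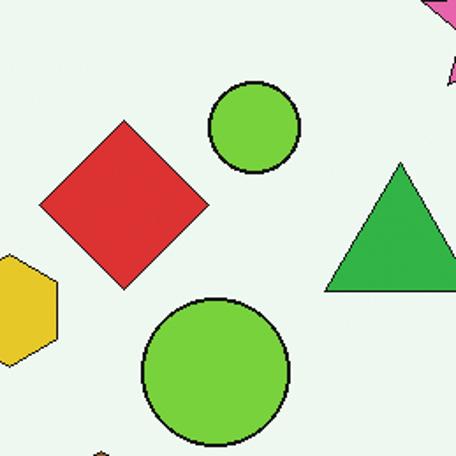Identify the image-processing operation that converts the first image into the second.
This is the original image cropped to a noticeably smaller region and rescaled.

The visible shapes are larger and the field of view is narrower; shapes near the original edges may be partly or wholly outside the frame — a crop-and-rescale.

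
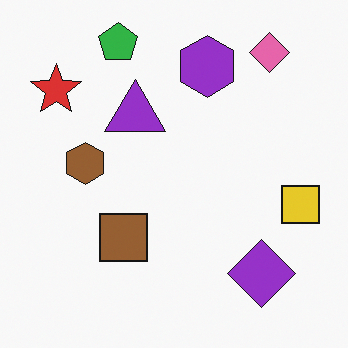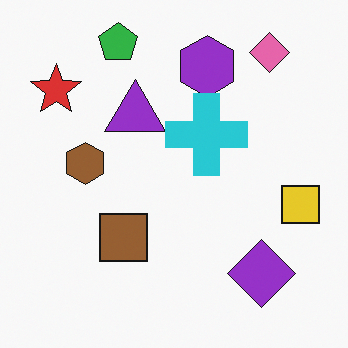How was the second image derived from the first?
This is the original image overlaid with an additional cyan cross.

A cyan cross appears in the second image that is absent from the first.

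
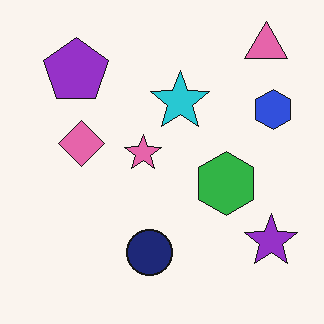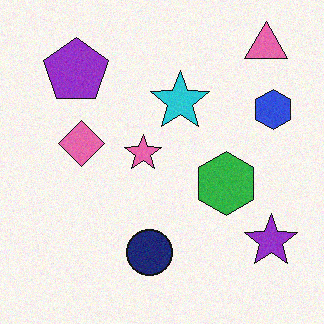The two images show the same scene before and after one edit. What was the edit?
The image was degraded with a light layer of grain.

Random speckle covers the whole image, including the flat background.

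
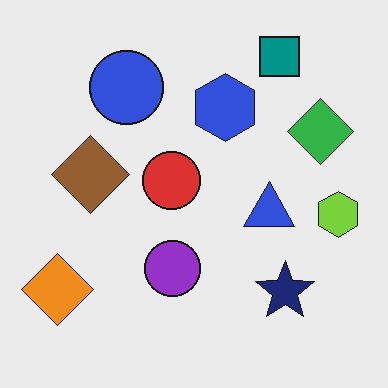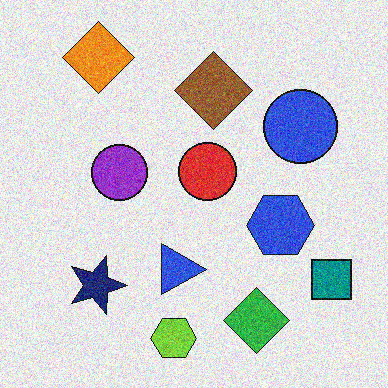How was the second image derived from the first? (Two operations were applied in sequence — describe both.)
Rotated 90° clockwise, then degraded with moderate additive noise.

The orange diamond sits in the bottom-left of the first image and the top-left of the second — consistent with a whole-image 90° clockwise rotation. Random speckle covers the whole image, including the flat background.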